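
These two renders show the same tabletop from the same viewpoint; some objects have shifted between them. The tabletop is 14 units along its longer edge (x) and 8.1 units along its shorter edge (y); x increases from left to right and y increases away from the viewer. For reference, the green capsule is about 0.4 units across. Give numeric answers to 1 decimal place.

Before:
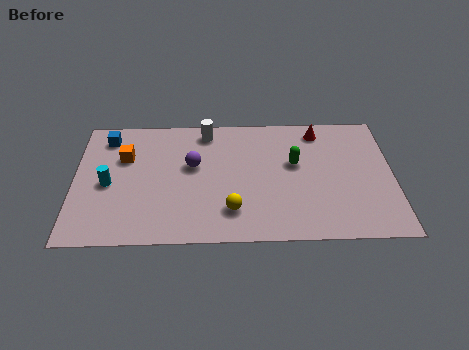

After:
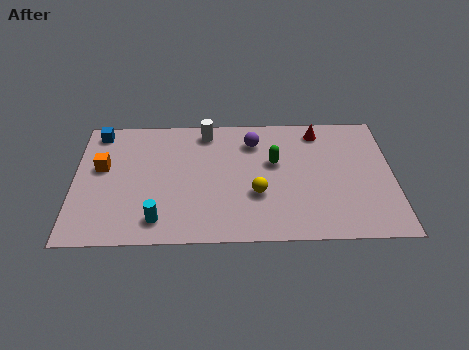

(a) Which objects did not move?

the white cylinder and the red cone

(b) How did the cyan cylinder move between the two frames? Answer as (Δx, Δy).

(2.2, -2.3)

From the two frames, the cyan cylinder sits at roughly (1.5, 3.7) before and (3.7, 1.4) after.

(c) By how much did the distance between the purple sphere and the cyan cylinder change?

+2.6

Before: roughly 3.9 units apart; after: 6.5. That's 2.6 units further apart.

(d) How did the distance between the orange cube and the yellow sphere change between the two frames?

+1.2

The distance was about 5.9 in the first image and 7.1 in the second, so they moved 1.2 units further apart.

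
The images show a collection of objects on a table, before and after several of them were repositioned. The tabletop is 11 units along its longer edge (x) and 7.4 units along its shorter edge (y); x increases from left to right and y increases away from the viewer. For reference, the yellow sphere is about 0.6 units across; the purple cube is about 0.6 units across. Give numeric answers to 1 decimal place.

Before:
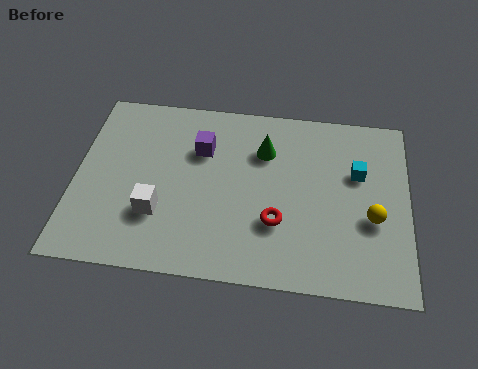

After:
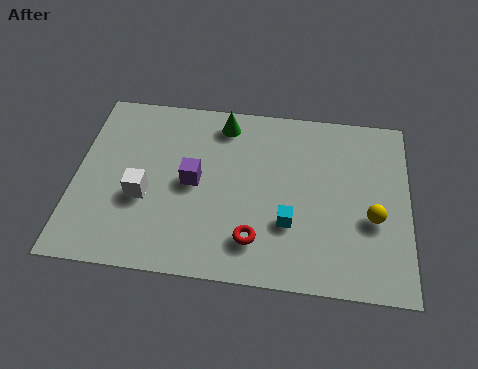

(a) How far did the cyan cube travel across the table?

3.2

From (9.3, 4.7) to (7.1, 2.4), the cyan cube covered √(2.2² + 2.3²) ≈ 3.2 units.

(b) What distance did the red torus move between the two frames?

1.1

The red torus was near (6.7, 2.4) before and (6.0, 1.6) after, so it travelled √(0.7² + 0.8²) ≈ 1.1 units.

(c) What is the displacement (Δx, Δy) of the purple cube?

(-0.2, -1.4)

From the two frames, the purple cube sits at roughly (4.1, 5.1) before and (3.9, 3.7) after.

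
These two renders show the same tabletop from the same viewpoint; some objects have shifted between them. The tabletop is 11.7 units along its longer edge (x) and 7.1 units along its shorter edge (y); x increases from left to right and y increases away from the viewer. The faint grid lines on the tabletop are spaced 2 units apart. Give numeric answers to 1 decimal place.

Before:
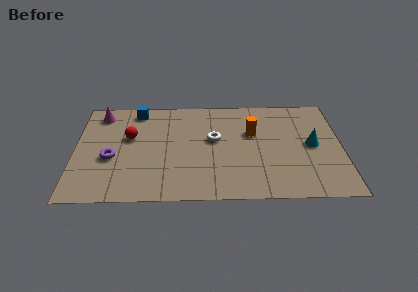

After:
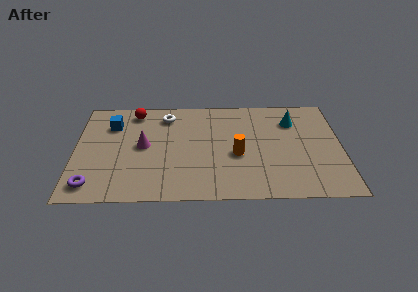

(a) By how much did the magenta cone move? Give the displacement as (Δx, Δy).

(1.9, -2.3)

The magenta cone started near (1.1, 6.0) and ended near (3.0, 3.7).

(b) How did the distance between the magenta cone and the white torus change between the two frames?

-3.0

The distance was about 5.3 in the first image and 2.3 in the second, so they moved 3.0 units closer together.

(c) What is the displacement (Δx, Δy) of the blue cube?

(-1.1, -1.0)

The blue cube started near (2.7, 6.2) and ended near (1.6, 5.2).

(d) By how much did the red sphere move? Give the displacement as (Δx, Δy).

(0.2, 1.8)

From the two frames, the red sphere sits at roughly (2.4, 4.3) before and (2.6, 6.1) after.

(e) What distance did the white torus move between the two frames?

2.7

The white torus moved from about (6.1, 4.1) to (4.0, 5.8), a distance of √(2.1² + 1.7²) ≈ 2.7.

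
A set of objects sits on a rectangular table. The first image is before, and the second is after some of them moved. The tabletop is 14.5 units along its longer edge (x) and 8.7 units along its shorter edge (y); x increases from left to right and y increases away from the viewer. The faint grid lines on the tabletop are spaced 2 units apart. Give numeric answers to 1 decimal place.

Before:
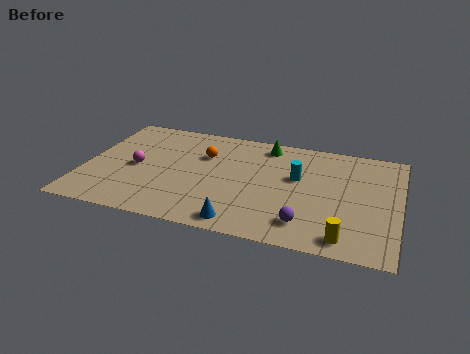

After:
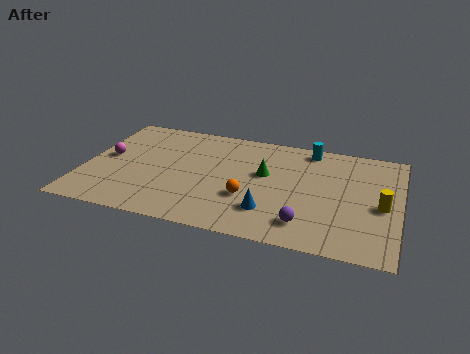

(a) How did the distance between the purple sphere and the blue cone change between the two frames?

-1.2

The distance was about 3.0 in the first image and 1.8 in the second, so they moved 1.2 units closer together.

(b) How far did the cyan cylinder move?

2.5

The cyan cylinder was near (9.8, 5.2) before and (10.2, 7.7) after, so it travelled √(0.4² + 2.5²) ≈ 2.5 units.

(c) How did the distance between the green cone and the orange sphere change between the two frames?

-1.0

The distance was about 3.2 in the first image and 2.2 in the second, so they moved 1.0 units closer together.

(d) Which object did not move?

the purple sphere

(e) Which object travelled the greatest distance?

the orange sphere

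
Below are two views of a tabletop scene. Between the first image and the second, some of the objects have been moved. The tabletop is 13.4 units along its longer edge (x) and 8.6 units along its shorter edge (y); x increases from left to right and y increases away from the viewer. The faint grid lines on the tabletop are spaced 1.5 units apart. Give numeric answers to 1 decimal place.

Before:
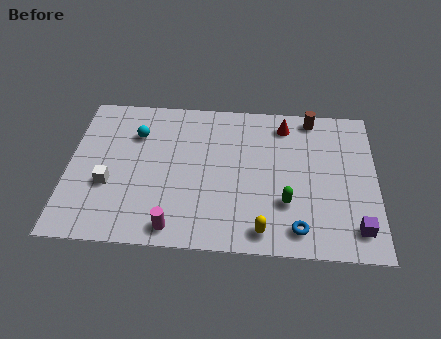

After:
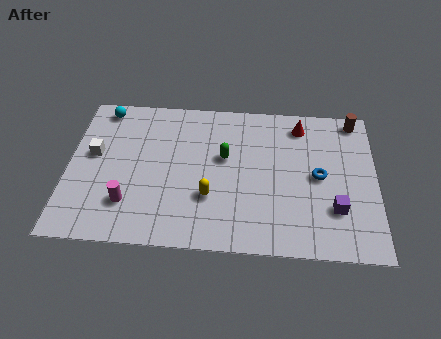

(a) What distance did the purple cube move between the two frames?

1.3

The purple cube moved from about (12.5, 1.5) to (11.6, 2.5), a distance of √(0.9² + 1.0²) ≈ 1.3.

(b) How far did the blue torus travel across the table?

3.1

The blue torus moved from about (10.0, 1.3) to (10.9, 4.3), a distance of √(0.9² + 3.0²) ≈ 3.1.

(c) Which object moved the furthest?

the green capsule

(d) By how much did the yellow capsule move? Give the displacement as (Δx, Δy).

(-2.3, 1.7)

From the two frames, the yellow capsule sits at roughly (8.5, 1.1) before and (6.2, 2.8) after.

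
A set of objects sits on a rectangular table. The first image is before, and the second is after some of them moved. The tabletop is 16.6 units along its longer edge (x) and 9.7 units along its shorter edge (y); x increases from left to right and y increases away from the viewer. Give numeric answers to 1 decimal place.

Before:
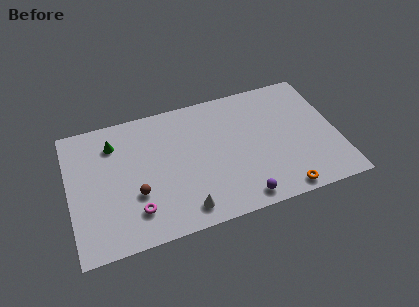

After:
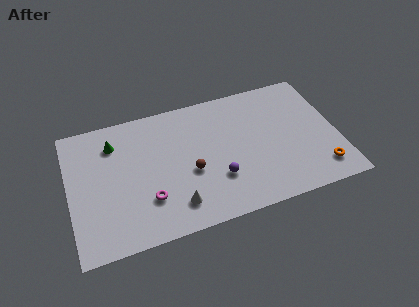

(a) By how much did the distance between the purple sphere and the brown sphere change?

-4.8

Before: roughly 6.7 units apart; after: 1.9. That's 4.8 units closer together.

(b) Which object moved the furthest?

the brown sphere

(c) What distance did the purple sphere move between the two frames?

2.3

From (10.3, 1.1) to (9.0, 3.0), the purple sphere covered √(1.3² + 1.9²) ≈ 2.3 units.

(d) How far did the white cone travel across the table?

0.7

The white cone was near (6.8, 1.4) before and (6.3, 1.9) after, so it travelled √(0.5² + 0.5²) ≈ 0.7 units.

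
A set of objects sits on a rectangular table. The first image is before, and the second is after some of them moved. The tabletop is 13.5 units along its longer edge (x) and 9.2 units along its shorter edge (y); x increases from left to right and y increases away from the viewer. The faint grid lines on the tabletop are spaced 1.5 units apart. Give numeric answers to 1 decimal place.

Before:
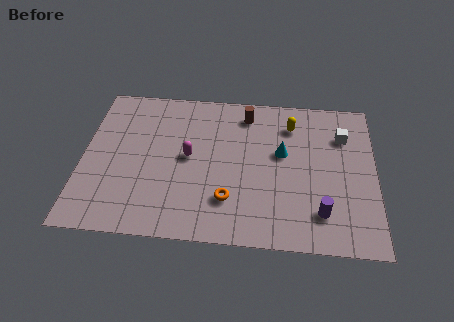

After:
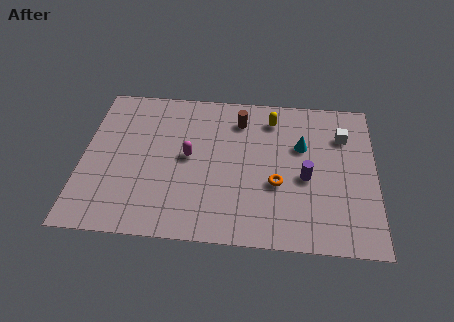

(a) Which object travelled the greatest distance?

the orange torus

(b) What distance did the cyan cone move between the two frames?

1.0

The cyan cone moved from about (9.2, 5.4) to (10.1, 5.9), a distance of √(0.9² + 0.5²) ≈ 1.0.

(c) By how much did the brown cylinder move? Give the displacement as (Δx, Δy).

(-0.3, -0.4)

The brown cylinder started near (7.5, 7.7) and ended near (7.2, 7.3).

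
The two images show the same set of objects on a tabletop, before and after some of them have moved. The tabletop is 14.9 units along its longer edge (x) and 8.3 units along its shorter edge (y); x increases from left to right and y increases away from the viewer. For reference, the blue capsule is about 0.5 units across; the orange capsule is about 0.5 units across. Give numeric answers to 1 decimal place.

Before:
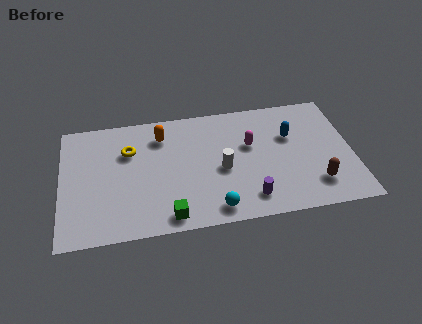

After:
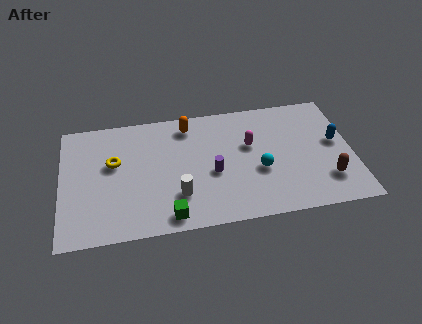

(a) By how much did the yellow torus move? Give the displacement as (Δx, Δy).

(-0.8, -0.7)

The yellow torus started near (3.5, 5.7) and ended near (2.7, 5.0).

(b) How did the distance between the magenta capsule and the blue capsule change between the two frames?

+2.3

Before: roughly 2.1 units apart; after: 4.4. That's 2.3 units further apart.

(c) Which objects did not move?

the green cube and the magenta capsule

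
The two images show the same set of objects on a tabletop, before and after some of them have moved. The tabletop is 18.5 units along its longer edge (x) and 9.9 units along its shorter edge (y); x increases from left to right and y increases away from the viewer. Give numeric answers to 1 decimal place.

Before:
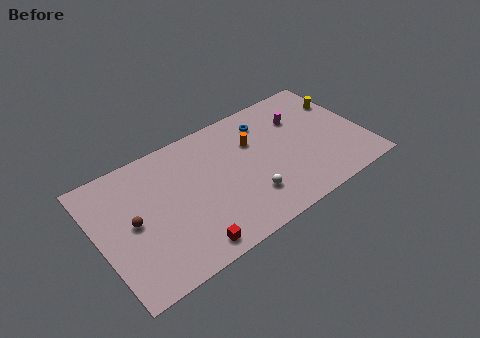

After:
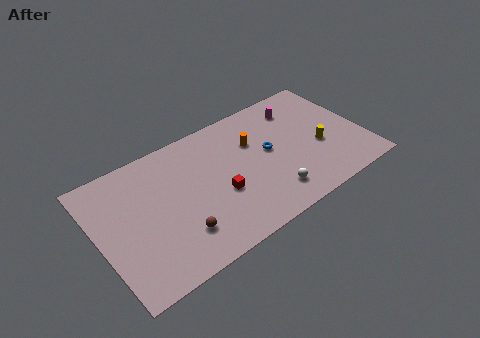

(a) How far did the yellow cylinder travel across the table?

3.7

From (17.6, 7.0) to (15.4, 4.0), the yellow cylinder covered √(2.2² + 3.0²) ≈ 3.7 units.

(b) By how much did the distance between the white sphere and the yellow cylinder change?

-4.4

They were about 8.8 units apart before and 4.4 after — 4.4 units closer together.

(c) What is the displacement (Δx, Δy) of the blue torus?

(-0.2, -2.5)

The blue torus was at about (12.2, 7.9) and moved to about (12.0, 5.4).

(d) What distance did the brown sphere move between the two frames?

3.8

The brown sphere moved from about (2.3, 5.0) to (5.1, 2.5), a distance of √(2.8² + 2.5²) ≈ 3.8.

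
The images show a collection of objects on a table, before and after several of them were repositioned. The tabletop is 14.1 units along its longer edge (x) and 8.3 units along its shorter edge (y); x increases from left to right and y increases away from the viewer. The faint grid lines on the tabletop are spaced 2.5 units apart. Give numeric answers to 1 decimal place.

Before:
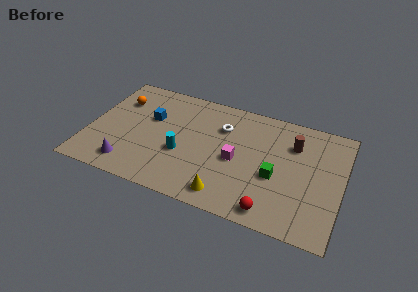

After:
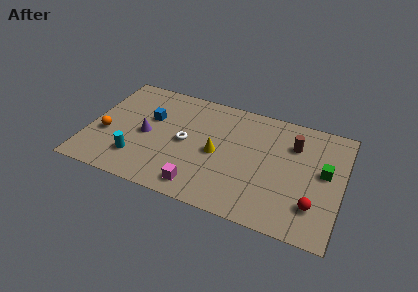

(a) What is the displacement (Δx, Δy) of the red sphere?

(2.2, 1.1)

The red sphere was at about (10.5, 1.0) and moved to about (12.7, 2.1).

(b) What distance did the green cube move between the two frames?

2.9

The green cube was near (10.5, 3.4) before and (13.1, 4.6) after, so it travelled √(2.6² + 1.2²) ≈ 2.9 units.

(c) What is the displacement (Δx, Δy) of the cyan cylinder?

(-2.4, -1.2)

The cyan cylinder started near (5.3, 3.2) and ended near (2.9, 2.0).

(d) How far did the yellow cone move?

2.8

The yellow cone was near (8.0, 1.2) before and (7.2, 3.9) after, so it travelled √(0.8² + 2.7²) ≈ 2.8 units.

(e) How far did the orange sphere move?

2.8

The orange sphere was near (1.4, 6.0) before and (1.0, 3.2) after, so it travelled √(0.4² + 2.8²) ≈ 2.8 units.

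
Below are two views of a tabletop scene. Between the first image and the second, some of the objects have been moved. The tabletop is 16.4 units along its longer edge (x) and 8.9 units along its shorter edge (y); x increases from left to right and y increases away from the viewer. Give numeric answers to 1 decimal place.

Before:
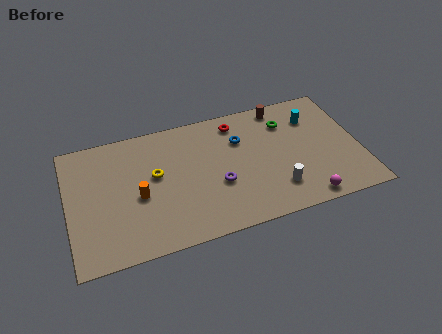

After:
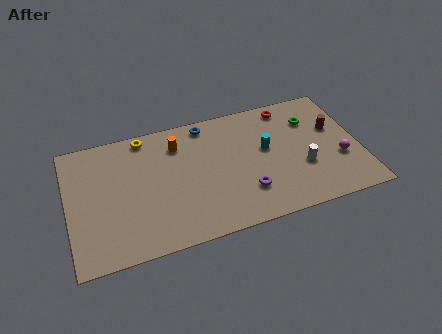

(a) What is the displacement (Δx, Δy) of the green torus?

(1.4, -0.2)

From the two frames, the green torus sits at roughly (12.5, 6.7) before and (13.9, 6.5) after.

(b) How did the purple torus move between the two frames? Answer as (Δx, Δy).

(1.5, -1.0)

The purple torus was at about (8.3, 3.4) and moved to about (9.8, 2.4).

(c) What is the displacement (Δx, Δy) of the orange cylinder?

(2.4, 3.0)

From the two frames, the orange cylinder sits at roughly (3.9, 3.9) before and (6.3, 6.9) after.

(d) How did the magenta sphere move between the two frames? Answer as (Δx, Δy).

(2.2, 2.3)

The magenta sphere was at about (13.0, 0.9) and moved to about (15.2, 3.2).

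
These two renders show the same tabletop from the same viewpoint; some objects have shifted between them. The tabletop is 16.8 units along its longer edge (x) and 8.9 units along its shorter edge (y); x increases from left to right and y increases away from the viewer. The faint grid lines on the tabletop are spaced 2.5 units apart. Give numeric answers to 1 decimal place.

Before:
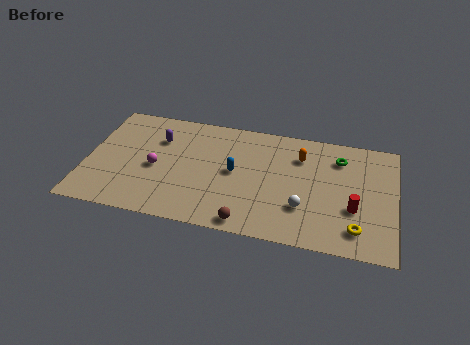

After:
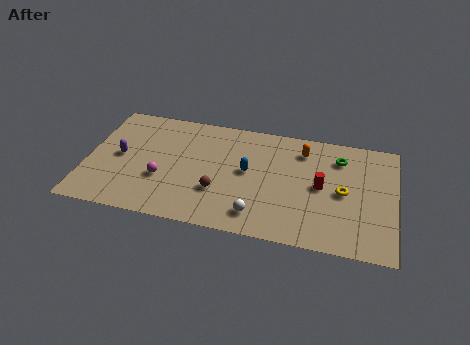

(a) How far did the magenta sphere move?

0.9

The magenta sphere moved from about (3.8, 4.0) to (4.2, 3.2), a distance of √(0.4² + 0.8²) ≈ 0.9.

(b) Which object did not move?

the green torus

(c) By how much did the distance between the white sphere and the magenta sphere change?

-2.7

The distance was about 8.2 in the first image and 5.5 in the second, so they moved 2.7 units closer together.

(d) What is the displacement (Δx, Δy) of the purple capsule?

(-2.0, -1.8)

The purple capsule was at about (3.8, 6.3) and moved to about (1.8, 4.5).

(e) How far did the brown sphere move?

2.6

The brown sphere was near (9.0, 0.9) before and (7.3, 2.9) after, so it travelled √(1.7² + 2.0²) ≈ 2.6 units.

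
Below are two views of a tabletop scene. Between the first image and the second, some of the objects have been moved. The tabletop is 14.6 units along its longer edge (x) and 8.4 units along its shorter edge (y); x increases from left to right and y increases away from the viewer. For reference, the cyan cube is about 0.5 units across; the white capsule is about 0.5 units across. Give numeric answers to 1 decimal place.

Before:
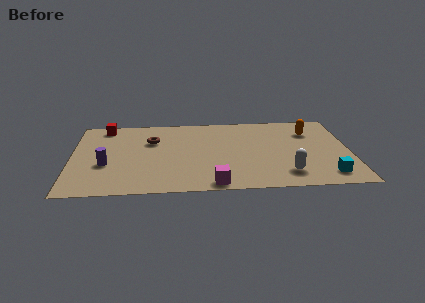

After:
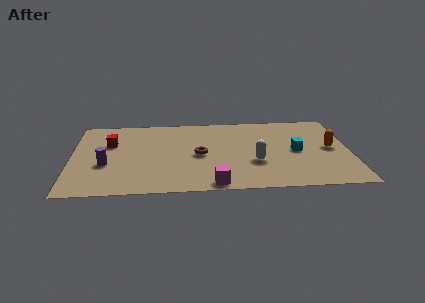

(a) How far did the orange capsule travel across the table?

2.1

The orange capsule moved from about (12.6, 6.2) to (13.6, 4.3), a distance of √(1.0² + 1.9²) ≈ 2.1.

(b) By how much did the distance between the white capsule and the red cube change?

-3.1

Before: roughly 11.1 units apart; after: 8.0. That's 3.1 units closer together.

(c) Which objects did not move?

the purple cylinder and the magenta cube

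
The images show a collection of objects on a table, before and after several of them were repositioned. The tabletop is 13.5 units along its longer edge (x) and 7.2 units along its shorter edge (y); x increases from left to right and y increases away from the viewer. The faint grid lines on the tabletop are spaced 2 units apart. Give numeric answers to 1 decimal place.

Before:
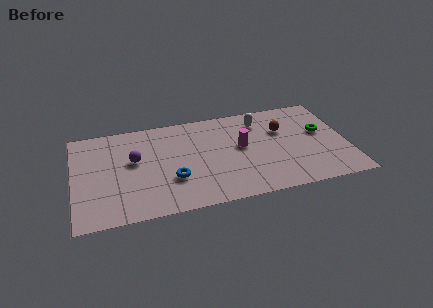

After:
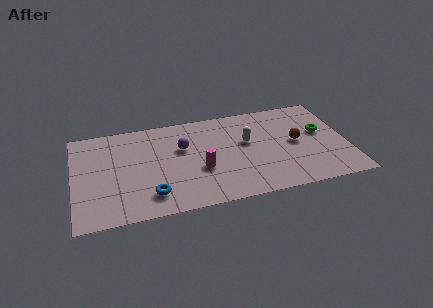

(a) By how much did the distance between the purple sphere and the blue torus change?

+1.0

The distance was about 2.5 in the first image and 3.5 in the second, so they moved 1.0 units further apart.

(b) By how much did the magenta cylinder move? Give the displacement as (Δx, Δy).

(-2.1, -1.2)

From the two frames, the magenta cylinder sits at roughly (8.3, 4.0) before and (6.2, 2.8) after.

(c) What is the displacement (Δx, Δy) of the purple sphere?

(2.4, 0.4)

From the two frames, the purple sphere sits at roughly (3.0, 4.2) before and (5.4, 4.6) after.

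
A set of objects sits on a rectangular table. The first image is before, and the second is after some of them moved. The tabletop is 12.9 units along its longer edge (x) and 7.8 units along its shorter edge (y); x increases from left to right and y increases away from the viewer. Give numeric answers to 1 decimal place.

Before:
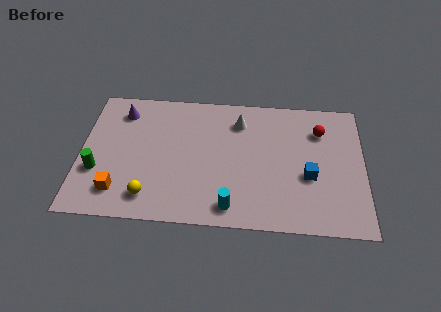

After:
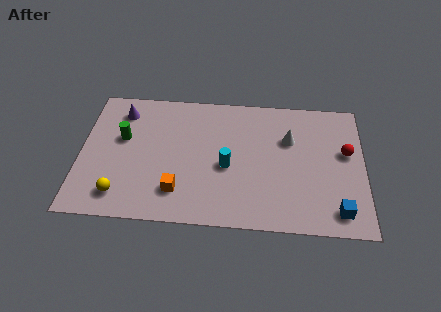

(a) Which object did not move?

the purple cone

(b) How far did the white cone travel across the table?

2.5

The white cone moved from about (7.2, 6.1) to (9.5, 5.2), a distance of √(2.3² + 0.9²) ≈ 2.5.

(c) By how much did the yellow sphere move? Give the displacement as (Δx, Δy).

(-1.3, 0.0)

The yellow sphere started near (3.2, 1.4) and ended near (1.9, 1.4).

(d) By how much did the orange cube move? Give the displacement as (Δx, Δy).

(2.7, 0.2)

The orange cube started near (1.8, 1.6) and ended near (4.5, 1.8).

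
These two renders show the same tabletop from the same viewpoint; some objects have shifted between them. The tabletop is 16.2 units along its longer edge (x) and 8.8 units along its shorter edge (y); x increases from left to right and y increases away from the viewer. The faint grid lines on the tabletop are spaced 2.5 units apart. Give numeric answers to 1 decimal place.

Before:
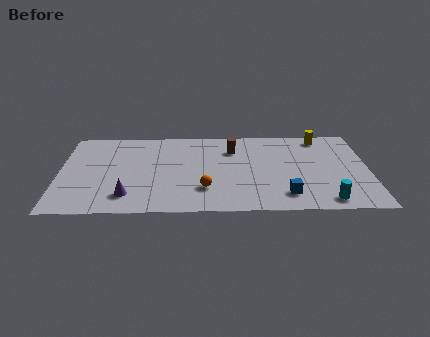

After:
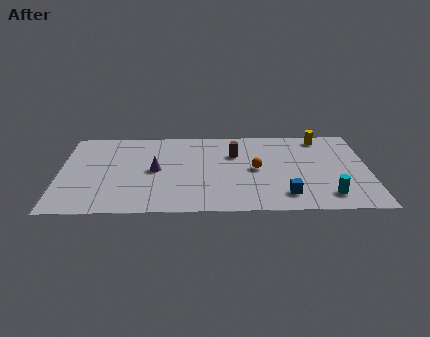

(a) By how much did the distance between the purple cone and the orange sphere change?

+1.3

The distance was about 4.0 in the first image and 5.3 in the second, so they moved 1.3 units further apart.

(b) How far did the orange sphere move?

3.4

The orange sphere was near (7.6, 2.4) before and (10.3, 4.4) after, so it travelled √(2.7² + 2.0²) ≈ 3.4 units.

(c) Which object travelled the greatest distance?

the orange sphere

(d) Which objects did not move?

the yellow cylinder and the blue cube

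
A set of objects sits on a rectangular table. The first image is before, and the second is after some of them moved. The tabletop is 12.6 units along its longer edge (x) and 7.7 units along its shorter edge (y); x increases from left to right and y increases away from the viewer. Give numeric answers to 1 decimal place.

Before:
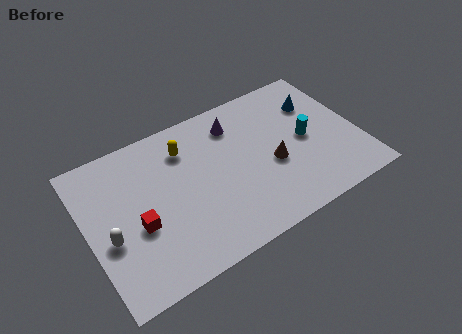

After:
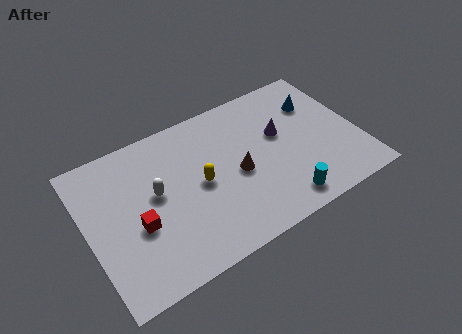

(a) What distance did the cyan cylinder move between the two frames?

3.1

The cyan cylinder was near (10.2, 3.8) before and (8.6, 1.1) after, so it travelled √(1.6² + 2.7²) ≈ 3.1 units.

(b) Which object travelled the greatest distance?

the cyan cylinder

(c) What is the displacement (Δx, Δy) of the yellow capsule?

(0.4, -2.1)

The yellow capsule was at about (4.8, 5.9) and moved to about (5.2, 3.8).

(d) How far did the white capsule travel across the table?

2.6

From (0.9, 3.1) to (3.2, 4.3), the white capsule covered √(2.3² + 1.2²) ≈ 2.6 units.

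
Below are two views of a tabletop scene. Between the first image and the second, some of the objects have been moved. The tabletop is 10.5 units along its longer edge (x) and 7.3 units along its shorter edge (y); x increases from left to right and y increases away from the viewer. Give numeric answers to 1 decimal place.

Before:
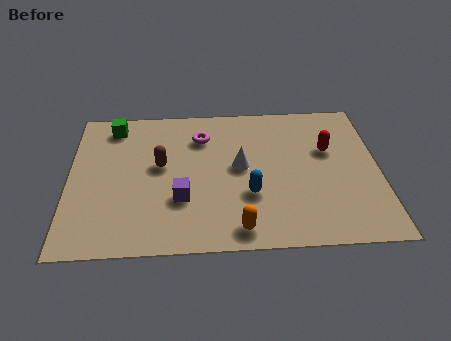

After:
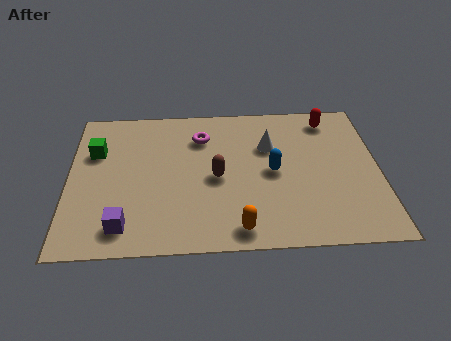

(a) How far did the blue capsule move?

1.4

From (6.1, 2.5) to (6.9, 3.6), the blue capsule covered √(0.8² + 1.1²) ≈ 1.4 units.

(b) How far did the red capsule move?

1.6

The red capsule moved from about (8.8, 4.6) to (8.9, 6.2), a distance of √(0.1² + 1.6²) ≈ 1.6.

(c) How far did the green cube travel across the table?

1.4

The green cube was near (1.5, 6.2) before and (0.9, 4.9) after, so it travelled √(0.6² + 1.3²) ≈ 1.4 units.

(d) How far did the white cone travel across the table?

1.4

From (5.8, 3.9) to (6.8, 4.9), the white cone covered √(1.0² + 1.0²) ≈ 1.4 units.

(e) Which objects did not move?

the orange capsule and the magenta torus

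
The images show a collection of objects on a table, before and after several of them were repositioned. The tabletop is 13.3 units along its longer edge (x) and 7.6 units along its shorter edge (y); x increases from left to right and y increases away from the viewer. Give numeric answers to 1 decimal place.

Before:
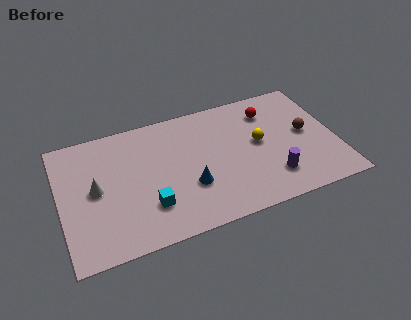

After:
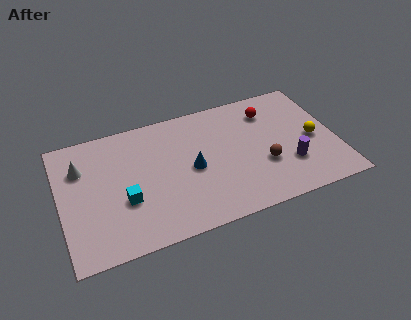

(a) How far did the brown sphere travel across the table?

2.6

The brown sphere moved from about (11.9, 4.0) to (9.7, 2.7), a distance of √(2.2² + 1.3²) ≈ 2.6.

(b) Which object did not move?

the red sphere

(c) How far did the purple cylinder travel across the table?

1.0

The purple cylinder moved from about (10.0, 1.8) to (10.9, 2.3), a distance of √(0.9² + 0.5²) ≈ 1.0.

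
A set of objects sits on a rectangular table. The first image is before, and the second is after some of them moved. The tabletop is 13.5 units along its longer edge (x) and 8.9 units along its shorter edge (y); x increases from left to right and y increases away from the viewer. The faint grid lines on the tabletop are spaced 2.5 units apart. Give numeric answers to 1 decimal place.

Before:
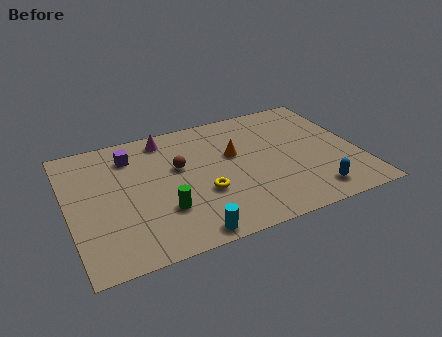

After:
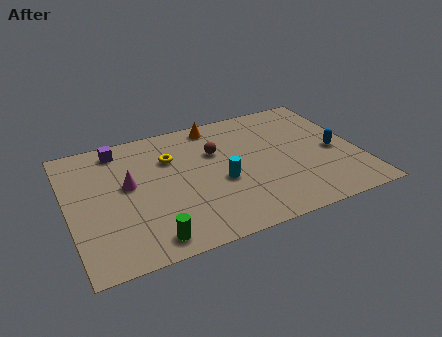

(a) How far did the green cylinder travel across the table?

1.8

The green cylinder moved from about (4.2, 2.7) to (3.4, 1.1), a distance of √(0.8² + 1.6²) ≈ 1.8.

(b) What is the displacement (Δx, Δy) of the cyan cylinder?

(1.9, 2.9)

The cyan cylinder started near (5.1, 0.8) and ended near (7.0, 3.7).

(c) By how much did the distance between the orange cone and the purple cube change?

-0.4

The distance was about 5.0 in the first image and 4.6 in the second, so they moved 0.4 units closer together.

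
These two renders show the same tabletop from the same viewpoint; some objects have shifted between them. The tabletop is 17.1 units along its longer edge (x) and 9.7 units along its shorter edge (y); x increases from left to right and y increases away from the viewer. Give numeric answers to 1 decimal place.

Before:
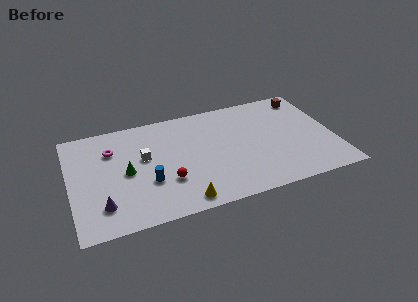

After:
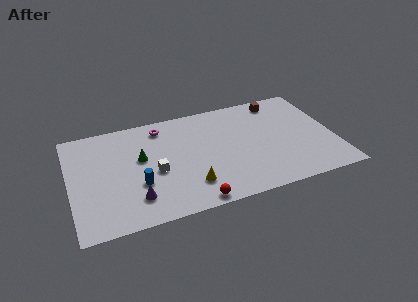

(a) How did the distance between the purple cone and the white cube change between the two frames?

-2.1

They were about 4.5 units apart before and 2.4 after — 2.1 units closer together.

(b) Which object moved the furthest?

the magenta torus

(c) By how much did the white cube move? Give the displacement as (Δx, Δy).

(0.6, -1.5)

From the two frames, the white cube sits at roughly (4.8, 5.7) before and (5.4, 4.2) after.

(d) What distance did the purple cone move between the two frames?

2.1

From (1.9, 2.2) to (4.0, 2.2), the purple cone covered √(2.1² + 0.0²) ≈ 2.1 units.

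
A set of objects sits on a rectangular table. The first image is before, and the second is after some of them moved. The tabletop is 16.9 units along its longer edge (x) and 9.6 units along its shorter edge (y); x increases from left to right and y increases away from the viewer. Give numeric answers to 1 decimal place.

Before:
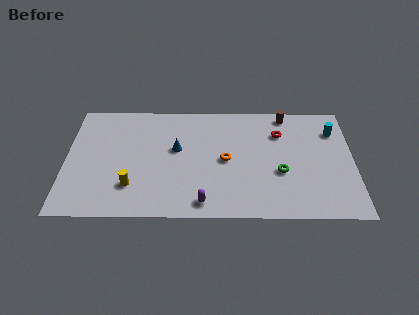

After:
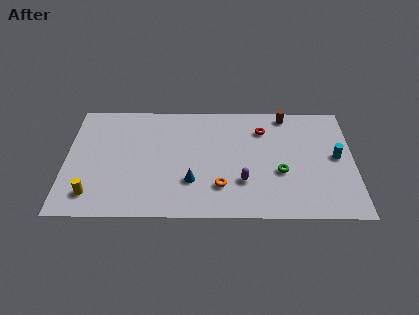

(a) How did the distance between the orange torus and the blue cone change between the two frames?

-1.3

They were about 3.0 units apart before and 1.7 after — 1.3 units closer together.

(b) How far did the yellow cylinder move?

2.4

From (3.9, 2.5) to (1.6, 1.8), the yellow cylinder covered √(2.3² + 0.7²) ≈ 2.4 units.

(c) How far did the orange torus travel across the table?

2.2

The orange torus moved from about (9.4, 4.7) to (9.1, 2.5), a distance of √(0.3² + 2.2²) ≈ 2.2.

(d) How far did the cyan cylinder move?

2.2

From (15.8, 7.2) to (15.9, 5.0), the cyan cylinder covered √(0.1² + 2.2²) ≈ 2.2 units.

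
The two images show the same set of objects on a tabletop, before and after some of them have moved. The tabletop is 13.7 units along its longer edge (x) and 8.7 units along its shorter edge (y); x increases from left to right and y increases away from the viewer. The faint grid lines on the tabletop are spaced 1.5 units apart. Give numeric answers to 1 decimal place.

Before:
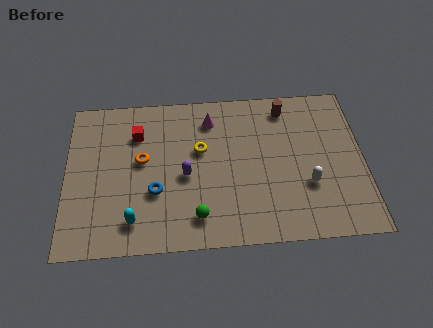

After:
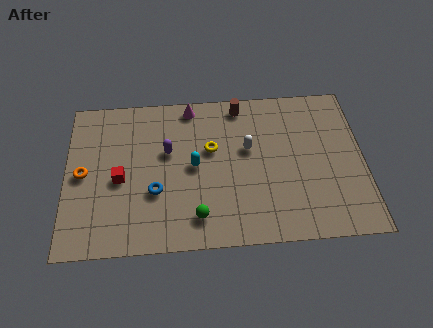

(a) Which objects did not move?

the green sphere and the blue torus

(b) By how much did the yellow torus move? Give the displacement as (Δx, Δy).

(0.5, 0.0)

From the two frames, the yellow torus sits at roughly (6.2, 5.3) before and (6.7, 5.3) after.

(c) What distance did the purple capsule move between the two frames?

1.6

The purple capsule was near (5.5, 3.9) before and (4.7, 5.3) after, so it travelled √(0.8² + 1.4²) ≈ 1.6 units.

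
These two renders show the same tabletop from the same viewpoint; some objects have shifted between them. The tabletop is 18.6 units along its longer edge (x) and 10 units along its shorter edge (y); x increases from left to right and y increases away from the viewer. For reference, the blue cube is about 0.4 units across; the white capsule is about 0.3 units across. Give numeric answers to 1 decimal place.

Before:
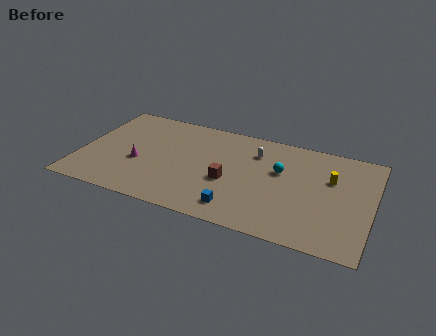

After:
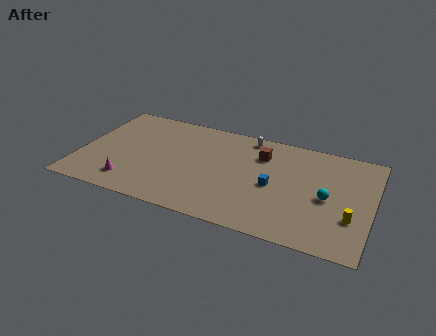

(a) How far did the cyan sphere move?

3.5

The cyan sphere moved from about (12.7, 6.2) to (15.8, 4.6), a distance of √(3.1² + 1.6²) ≈ 3.5.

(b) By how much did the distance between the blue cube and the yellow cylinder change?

-2.1

The distance was about 7.3 in the first image and 5.2 in the second, so they moved 2.1 units closer together.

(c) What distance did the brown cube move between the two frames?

3.8

The brown cube moved from about (9.6, 4.1) to (11.4, 7.4), a distance of √(1.8² + 3.3²) ≈ 3.8.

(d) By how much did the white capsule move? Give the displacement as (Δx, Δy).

(-0.6, 1.4)

From the two frames, the white capsule sits at roughly (11.0, 7.5) before and (10.4, 8.9) after.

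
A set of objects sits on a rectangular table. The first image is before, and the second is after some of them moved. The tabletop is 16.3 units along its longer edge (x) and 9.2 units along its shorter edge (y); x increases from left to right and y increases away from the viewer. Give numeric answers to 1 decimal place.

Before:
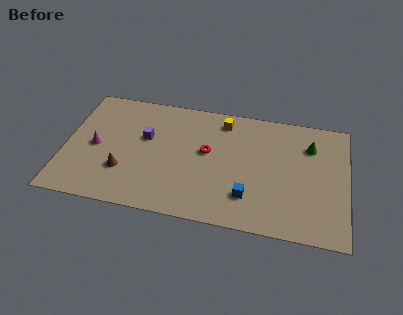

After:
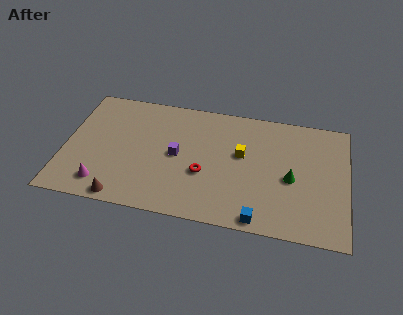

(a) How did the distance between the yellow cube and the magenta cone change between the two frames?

+0.7

The distance was about 8.0 in the first image and 8.7 in the second, so they moved 0.7 units further apart.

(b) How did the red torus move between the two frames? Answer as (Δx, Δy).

(-0.1, -1.7)

The red torus was at about (8.2, 5.2) and moved to about (8.1, 3.5).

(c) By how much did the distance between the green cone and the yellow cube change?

-2.0

The distance was about 5.2 in the first image and 3.2 in the second, so they moved 2.0 units closer together.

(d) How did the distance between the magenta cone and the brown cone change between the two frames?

-0.9

The distance was about 2.3 in the first image and 1.4 in the second, so they moved 0.9 units closer together.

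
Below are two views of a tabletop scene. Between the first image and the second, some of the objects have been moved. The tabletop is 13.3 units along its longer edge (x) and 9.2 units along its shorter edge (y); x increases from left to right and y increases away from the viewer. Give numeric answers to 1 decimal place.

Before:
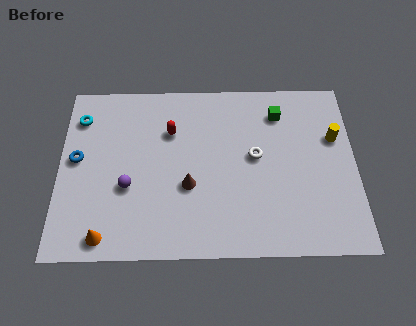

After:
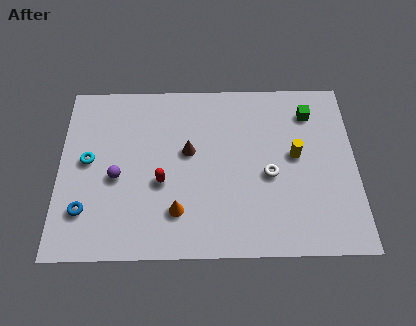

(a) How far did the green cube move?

1.4

From (9.9, 7.3) to (11.3, 7.3), the green cube covered √(1.4² + 0.0²) ≈ 1.4 units.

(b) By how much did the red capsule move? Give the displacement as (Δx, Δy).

(-0.4, -2.7)

The red capsule was at about (5.0, 6.4) and moved to about (4.6, 3.7).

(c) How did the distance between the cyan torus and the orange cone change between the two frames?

-1.5

They were about 6.3 units apart before and 4.8 after — 1.5 units closer together.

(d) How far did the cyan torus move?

2.3

From (0.9, 7.2) to (1.3, 4.9), the cyan torus covered √(0.4² + 2.3²) ≈ 2.3 units.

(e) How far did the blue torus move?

2.7

From (0.8, 5.0) to (1.2, 2.3), the blue torus covered √(0.4² + 2.7²) ≈ 2.7 units.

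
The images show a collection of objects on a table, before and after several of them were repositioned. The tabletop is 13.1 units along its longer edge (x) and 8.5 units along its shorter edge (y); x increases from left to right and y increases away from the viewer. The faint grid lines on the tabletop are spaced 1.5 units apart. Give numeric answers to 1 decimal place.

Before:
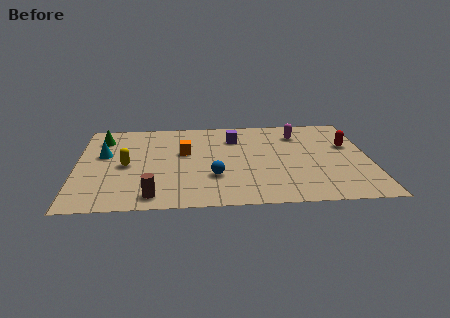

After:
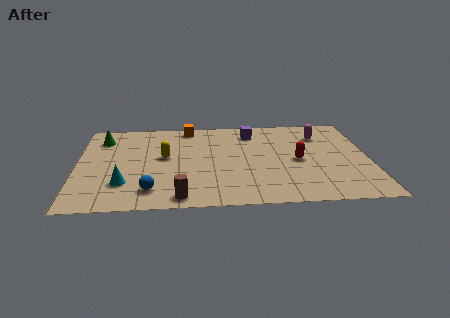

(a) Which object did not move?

the green cone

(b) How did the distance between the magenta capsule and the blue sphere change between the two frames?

+3.6

Before: roughly 5.5 units apart; after: 9.1. That's 3.6 units further apart.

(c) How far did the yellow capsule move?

1.8

From (2.2, 4.0) to (3.9, 4.7), the yellow capsule covered √(1.7² + 0.7²) ≈ 1.8 units.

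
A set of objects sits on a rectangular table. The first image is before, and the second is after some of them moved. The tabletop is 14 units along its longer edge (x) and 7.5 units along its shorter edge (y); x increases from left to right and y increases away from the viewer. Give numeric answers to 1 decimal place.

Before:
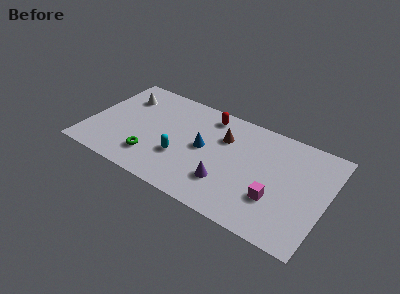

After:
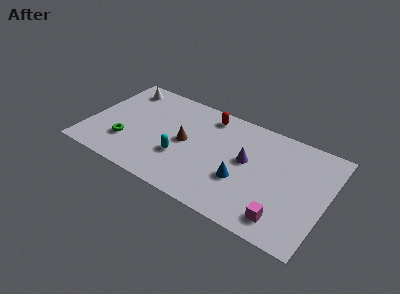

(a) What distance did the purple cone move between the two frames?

2.3

The purple cone was near (8.4, 2.1) before and (9.3, 4.2) after, so it travelled √(0.9² + 2.1²) ≈ 2.3 units.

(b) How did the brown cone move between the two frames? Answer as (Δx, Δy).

(-2.1, -1.4)

From the two frames, the brown cone sits at roughly (7.8, 5.2) before and (5.7, 3.8) after.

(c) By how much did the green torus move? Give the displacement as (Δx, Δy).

(-1.6, 0.4)

The green torus started near (4.0, 1.8) and ended near (2.4, 2.2).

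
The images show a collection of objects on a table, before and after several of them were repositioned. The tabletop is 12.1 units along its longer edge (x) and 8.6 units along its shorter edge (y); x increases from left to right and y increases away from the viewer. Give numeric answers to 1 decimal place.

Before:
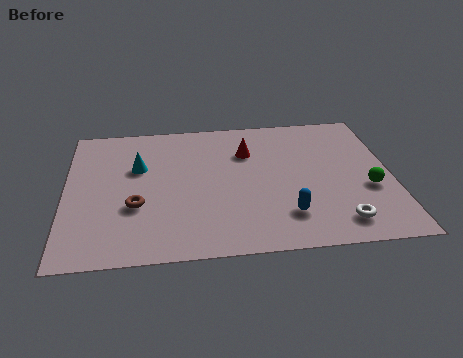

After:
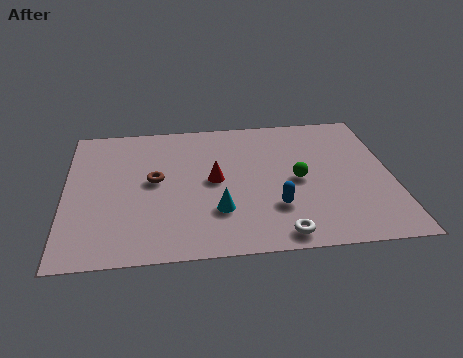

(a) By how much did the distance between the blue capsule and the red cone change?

-1.4

Before: roughly 4.3 units apart; after: 2.9. That's 1.4 units closer together.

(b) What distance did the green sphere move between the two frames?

2.7

The green sphere was near (11.2, 3.3) before and (8.6, 4.1) after, so it travelled √(2.6² + 0.8²) ≈ 2.7 units.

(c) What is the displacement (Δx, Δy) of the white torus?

(-2.2, -0.5)

The white torus was at about (10.0, 1.4) and moved to about (7.8, 0.9).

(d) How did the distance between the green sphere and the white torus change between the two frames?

+1.1

The distance was about 2.2 in the first image and 3.3 in the second, so they moved 1.1 units further apart.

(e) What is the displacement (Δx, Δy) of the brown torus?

(0.7, 1.5)

From the two frames, the brown torus sits at roughly (2.6, 3.1) before and (3.3, 4.6) after.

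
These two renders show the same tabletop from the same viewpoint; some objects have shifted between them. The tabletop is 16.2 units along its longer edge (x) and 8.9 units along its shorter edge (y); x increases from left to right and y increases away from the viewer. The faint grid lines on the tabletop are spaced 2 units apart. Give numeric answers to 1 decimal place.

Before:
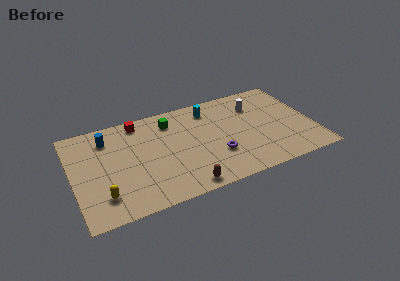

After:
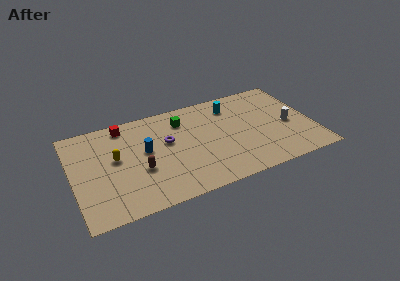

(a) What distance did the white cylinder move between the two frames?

3.3

The white cylinder was near (12.6, 6.6) before and (14.6, 4.0) after, so it travelled √(2.0² + 2.6²) ≈ 3.3 units.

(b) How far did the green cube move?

0.8

From (6.8, 7.1) to (7.6, 6.9), the green cube covered √(0.8² + 0.2²) ≈ 0.8 units.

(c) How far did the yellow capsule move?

3.2

From (1.8, 2.0) to (2.9, 5.0), the yellow capsule covered √(1.1² + 3.0²) ≈ 3.2 units.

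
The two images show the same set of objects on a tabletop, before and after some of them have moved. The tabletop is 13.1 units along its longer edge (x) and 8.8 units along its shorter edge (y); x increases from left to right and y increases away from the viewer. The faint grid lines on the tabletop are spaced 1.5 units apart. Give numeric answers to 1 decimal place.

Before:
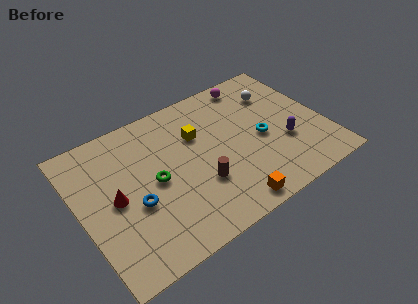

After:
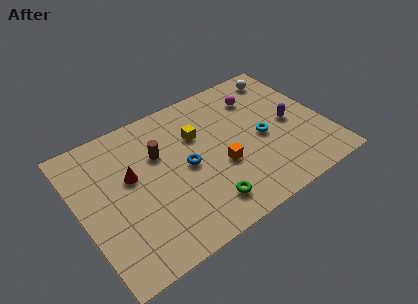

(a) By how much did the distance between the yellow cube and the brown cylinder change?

-0.9

They were about 3.0 units apart before and 2.1 after — 0.9 units closer together.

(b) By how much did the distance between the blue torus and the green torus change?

+1.3

Before: roughly 1.4 units apart; after: 2.7. That's 1.3 units further apart.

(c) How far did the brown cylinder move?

3.4

The brown cylinder was near (6.1, 2.9) before and (4.4, 5.8) after, so it travelled √(1.7² + 2.9²) ≈ 3.4 units.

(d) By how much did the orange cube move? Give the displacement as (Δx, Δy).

(0.0, 2.5)

From the two frames, the orange cube sits at roughly (7.3, 0.9) before and (7.3, 3.4) after.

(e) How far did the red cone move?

1.3

The red cone was near (1.8, 4.3) before and (2.8, 5.2) after, so it travelled √(1.0² + 0.9²) ≈ 1.3 units.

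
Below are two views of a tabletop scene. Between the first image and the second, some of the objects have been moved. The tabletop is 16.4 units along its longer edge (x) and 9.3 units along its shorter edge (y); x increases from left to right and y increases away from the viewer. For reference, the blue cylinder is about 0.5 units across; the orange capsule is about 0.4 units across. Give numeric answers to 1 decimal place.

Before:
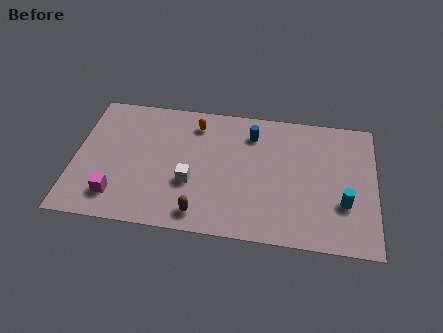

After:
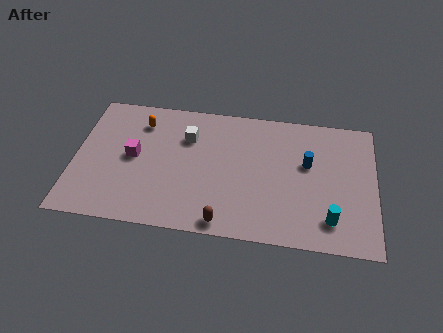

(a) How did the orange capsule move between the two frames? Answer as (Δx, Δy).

(-3.0, -0.3)

The orange capsule started near (6.5, 7.6) and ended near (3.5, 7.3).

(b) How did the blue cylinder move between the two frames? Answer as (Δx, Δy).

(3.1, -1.7)

From the two frames, the blue cylinder sits at roughly (9.6, 7.3) before and (12.7, 5.6) after.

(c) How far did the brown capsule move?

1.4

The brown capsule was near (7.0, 1.3) before and (8.3, 0.9) after, so it travelled √(1.3² + 0.4²) ≈ 1.4 units.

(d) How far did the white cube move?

3.2

The white cube moved from about (6.4, 3.4) to (6.1, 6.6), a distance of √(0.3² + 3.2²) ≈ 3.2.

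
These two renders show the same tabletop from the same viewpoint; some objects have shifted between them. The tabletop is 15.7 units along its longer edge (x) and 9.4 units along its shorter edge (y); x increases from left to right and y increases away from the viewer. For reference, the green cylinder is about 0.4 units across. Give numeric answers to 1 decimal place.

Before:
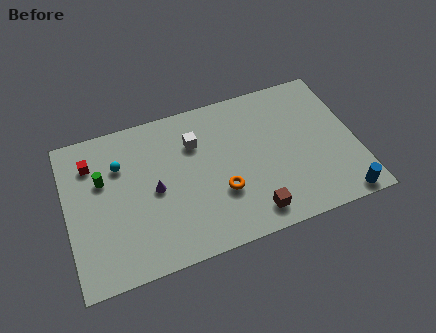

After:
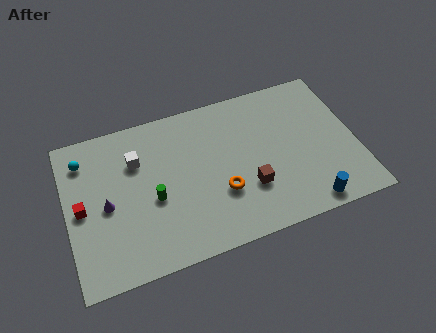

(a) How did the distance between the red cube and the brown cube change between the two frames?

-1.0

The distance was about 10.0 in the first image and 9.0 in the second, so they moved 1.0 units closer together.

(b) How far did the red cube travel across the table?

2.7

The red cube moved from about (1.5, 7.2) to (0.8, 4.6), a distance of √(0.7² + 2.6²) ≈ 2.7.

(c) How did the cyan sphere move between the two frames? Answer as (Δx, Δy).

(-1.9, 0.9)

The cyan sphere started near (3.0, 6.6) and ended near (1.1, 7.5).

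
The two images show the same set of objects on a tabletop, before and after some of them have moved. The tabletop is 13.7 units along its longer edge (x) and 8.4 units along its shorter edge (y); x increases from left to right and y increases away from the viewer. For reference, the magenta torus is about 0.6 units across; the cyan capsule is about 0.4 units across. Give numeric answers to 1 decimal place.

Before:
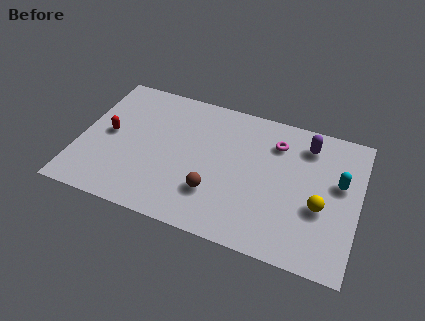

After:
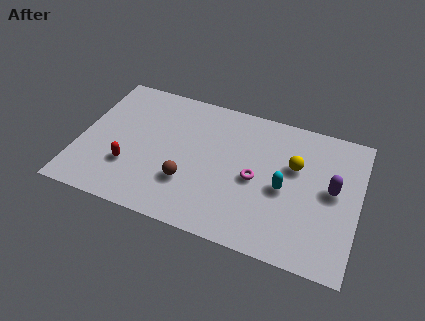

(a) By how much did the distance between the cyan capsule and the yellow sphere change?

-0.3

Before: roughly 1.9 units apart; after: 1.6. That's 0.3 units closer together.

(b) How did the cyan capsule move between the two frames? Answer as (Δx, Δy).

(-2.6, -1.2)

From the two frames, the cyan capsule sits at roughly (12.7, 5.0) before and (10.1, 3.8) after.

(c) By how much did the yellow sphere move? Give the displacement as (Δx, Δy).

(-1.4, 2.0)

The yellow sphere started near (11.9, 3.3) and ended near (10.5, 5.3).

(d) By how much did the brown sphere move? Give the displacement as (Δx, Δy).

(-1.3, 0.2)

The brown sphere was at about (6.8, 2.4) and moved to about (5.5, 2.6).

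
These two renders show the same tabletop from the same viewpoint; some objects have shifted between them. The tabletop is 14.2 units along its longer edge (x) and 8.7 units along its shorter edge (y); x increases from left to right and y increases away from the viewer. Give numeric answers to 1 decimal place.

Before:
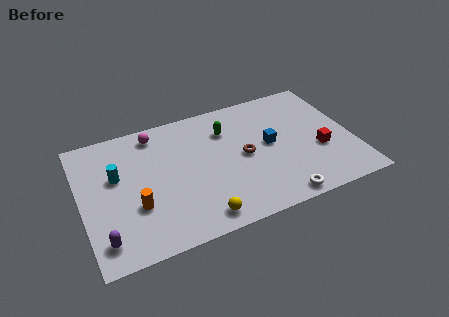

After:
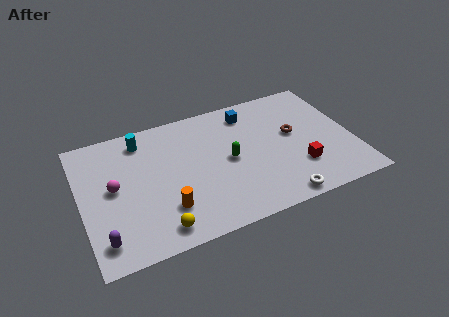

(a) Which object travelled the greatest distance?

the magenta sphere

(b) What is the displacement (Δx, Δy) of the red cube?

(-1.2, -0.8)

From the two frames, the red cube sits at roughly (12.4, 3.3) before and (11.2, 2.5) after.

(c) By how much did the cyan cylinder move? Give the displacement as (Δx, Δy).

(1.5, 2.0)

The cyan cylinder started near (1.9, 5.3) and ended near (3.4, 7.3).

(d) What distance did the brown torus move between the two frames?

2.8

The brown torus was near (8.5, 4.3) before and (11.2, 4.9) after, so it travelled √(2.7² + 0.6²) ≈ 2.8 units.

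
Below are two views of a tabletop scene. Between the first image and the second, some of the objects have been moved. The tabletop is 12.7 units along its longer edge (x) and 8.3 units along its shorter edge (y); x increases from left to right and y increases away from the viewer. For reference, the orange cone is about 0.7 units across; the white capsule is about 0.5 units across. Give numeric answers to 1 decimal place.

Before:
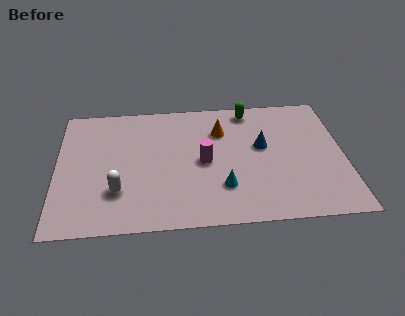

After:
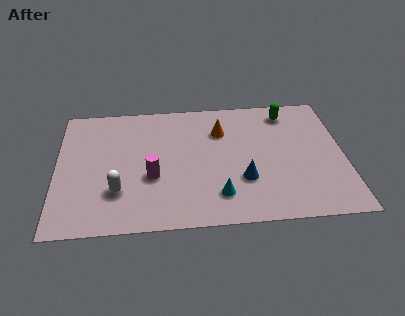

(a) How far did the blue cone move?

2.3

The blue cone was near (9.1, 4.8) before and (8.2, 2.7) after, so it travelled √(0.9² + 2.1²) ≈ 2.3 units.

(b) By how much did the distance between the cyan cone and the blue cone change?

-1.7

Before: roughly 3.1 units apart; after: 1.4. That's 1.7 units closer together.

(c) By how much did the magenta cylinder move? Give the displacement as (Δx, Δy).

(-2.3, -0.8)

The magenta cylinder started near (6.5, 4.0) and ended near (4.2, 3.2).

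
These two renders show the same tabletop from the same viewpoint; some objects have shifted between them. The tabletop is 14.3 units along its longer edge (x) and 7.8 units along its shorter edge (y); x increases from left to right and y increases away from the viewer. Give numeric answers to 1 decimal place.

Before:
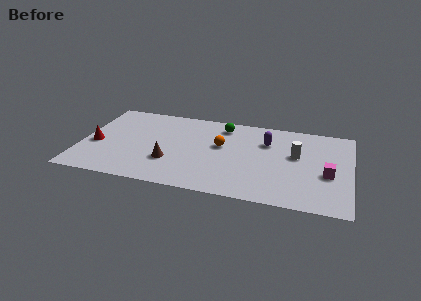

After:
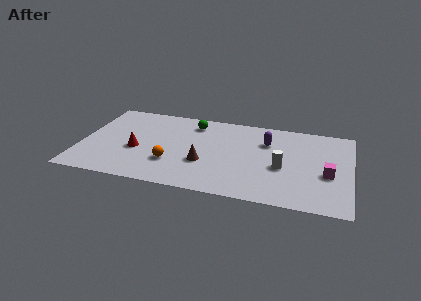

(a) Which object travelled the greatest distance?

the orange sphere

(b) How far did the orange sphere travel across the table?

3.3

From (7.4, 4.6) to (4.9, 2.4), the orange sphere covered √(2.5² + 2.2²) ≈ 3.3 units.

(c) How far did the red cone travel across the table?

2.2

From (0.8, 3.3) to (3.0, 3.2), the red cone covered √(2.2² + 0.1²) ≈ 2.2 units.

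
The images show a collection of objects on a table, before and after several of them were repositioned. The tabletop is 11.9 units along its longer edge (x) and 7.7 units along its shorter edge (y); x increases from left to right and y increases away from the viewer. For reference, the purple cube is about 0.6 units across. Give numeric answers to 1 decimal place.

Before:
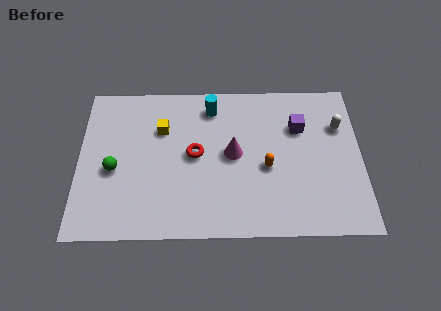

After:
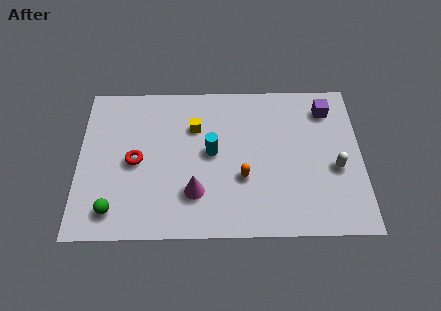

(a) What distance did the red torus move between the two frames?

2.5

The red torus moved from about (4.9, 4.0) to (2.4, 3.7), a distance of √(2.5² + 0.3²) ≈ 2.5.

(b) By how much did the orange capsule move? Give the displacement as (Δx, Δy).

(-1.0, -0.5)

The orange capsule started near (7.9, 3.3) and ended near (6.9, 2.8).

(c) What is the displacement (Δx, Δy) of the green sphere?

(0.0, -2.0)

The green sphere was at about (1.5, 3.3) and moved to about (1.5, 1.3).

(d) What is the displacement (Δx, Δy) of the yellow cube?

(1.4, 0.1)

The yellow cube started near (3.5, 5.3) and ended near (4.9, 5.4).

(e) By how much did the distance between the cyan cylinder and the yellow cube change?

-0.9

Before: roughly 2.4 units apart; after: 1.5. That's 0.9 units closer together.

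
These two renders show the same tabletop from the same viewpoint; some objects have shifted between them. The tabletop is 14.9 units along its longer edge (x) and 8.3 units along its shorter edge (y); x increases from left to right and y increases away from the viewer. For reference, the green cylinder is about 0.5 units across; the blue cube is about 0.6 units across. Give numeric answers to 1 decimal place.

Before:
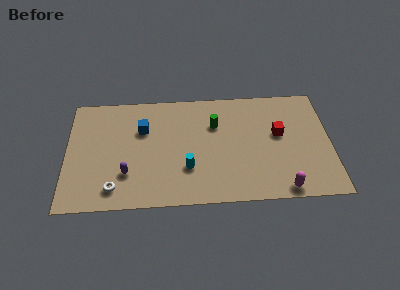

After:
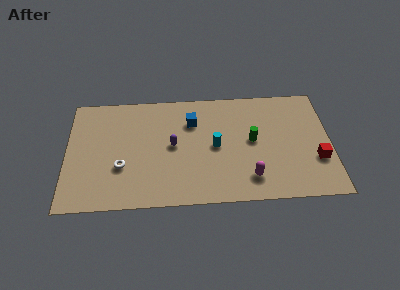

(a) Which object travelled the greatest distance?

the purple capsule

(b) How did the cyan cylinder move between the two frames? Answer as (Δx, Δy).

(1.6, 1.5)

The cyan cylinder was at about (6.8, 2.6) and moved to about (8.4, 4.1).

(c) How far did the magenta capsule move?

2.0

The magenta capsule was near (12.1, 0.8) before and (10.3, 1.7) after, so it travelled √(1.8² + 0.9²) ≈ 2.0 units.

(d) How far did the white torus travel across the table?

1.6

The white torus was near (2.7, 1.4) before and (3.1, 2.9) after, so it travelled √(0.4² + 1.5²) ≈ 1.6 units.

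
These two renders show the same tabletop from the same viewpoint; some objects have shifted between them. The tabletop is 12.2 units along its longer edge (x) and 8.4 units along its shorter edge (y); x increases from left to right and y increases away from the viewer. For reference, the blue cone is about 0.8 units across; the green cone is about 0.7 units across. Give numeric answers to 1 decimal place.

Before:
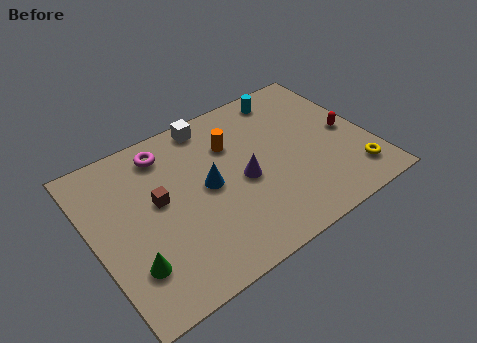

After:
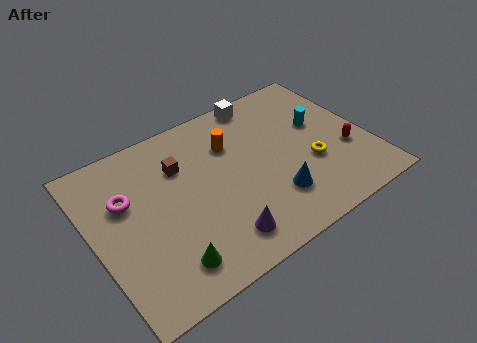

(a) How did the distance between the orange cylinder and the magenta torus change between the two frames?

+1.8

Before: roughly 3.0 units apart; after: 4.8. That's 1.8 units further apart.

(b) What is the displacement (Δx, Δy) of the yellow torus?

(-1.6, 1.5)

The yellow torus started near (11.1, 1.6) and ended near (9.5, 3.1).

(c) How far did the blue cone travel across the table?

3.3

The blue cone moved from about (5.0, 4.3) to (7.6, 2.2), a distance of √(2.6² + 2.1²) ≈ 3.3.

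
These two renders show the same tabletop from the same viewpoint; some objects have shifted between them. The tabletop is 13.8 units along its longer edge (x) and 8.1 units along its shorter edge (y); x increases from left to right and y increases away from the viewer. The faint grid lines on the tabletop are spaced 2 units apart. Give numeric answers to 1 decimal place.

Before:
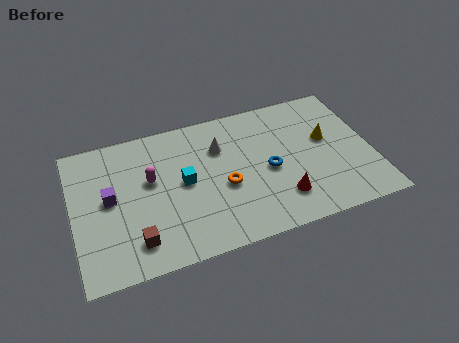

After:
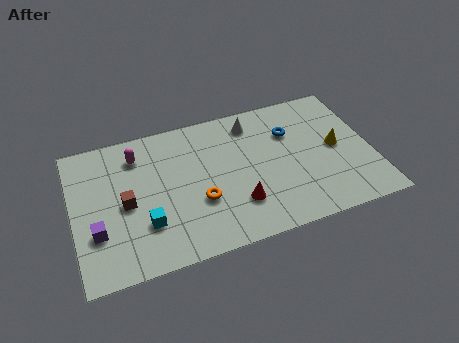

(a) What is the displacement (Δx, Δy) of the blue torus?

(1.2, 1.9)

From the two frames, the blue torus sits at roughly (9.0, 3.7) before and (10.2, 5.6) after.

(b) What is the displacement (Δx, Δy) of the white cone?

(1.6, 1.0)

The white cone started near (6.9, 5.7) and ended near (8.5, 6.7).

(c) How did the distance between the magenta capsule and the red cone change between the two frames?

-0.5

Before: roughly 6.5 units apart; after: 6.0. That's 0.5 units closer together.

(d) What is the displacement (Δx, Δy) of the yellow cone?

(0.4, -0.6)

The yellow cone was at about (11.8, 4.7) and moved to about (12.2, 4.1).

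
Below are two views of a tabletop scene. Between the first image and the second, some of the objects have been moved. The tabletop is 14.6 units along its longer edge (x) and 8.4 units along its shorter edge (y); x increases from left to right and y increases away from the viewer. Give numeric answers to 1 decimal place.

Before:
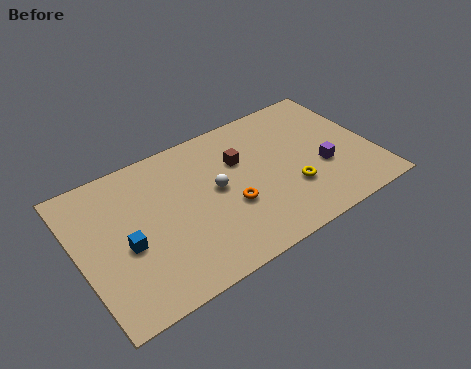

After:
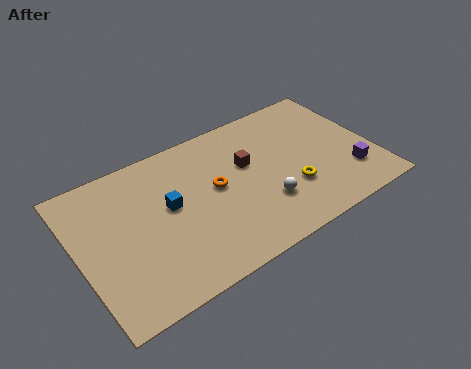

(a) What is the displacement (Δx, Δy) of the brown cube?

(0.3, -0.4)

The brown cube started near (8.2, 5.6) and ended near (8.5, 5.2).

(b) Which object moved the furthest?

the white sphere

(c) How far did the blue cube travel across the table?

2.5

From (2.2, 3.6) to (4.5, 4.7), the blue cube covered √(2.3² + 1.1²) ≈ 2.5 units.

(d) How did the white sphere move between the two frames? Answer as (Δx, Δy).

(2.1, -2.0)

The white sphere was at about (6.8, 4.5) and moved to about (8.9, 2.5).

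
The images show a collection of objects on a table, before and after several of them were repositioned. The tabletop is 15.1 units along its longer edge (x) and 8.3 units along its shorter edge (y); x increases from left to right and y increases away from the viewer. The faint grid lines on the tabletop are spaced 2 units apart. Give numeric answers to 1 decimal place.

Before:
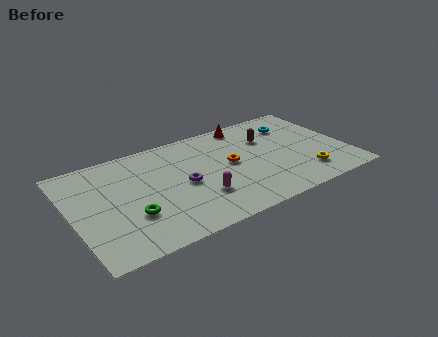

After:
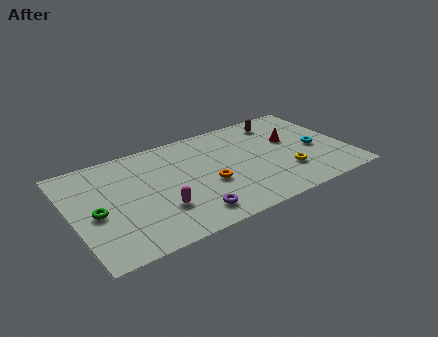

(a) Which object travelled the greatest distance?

the red cone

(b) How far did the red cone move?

3.2

The red cone was near (10.1, 7.4) before and (12.2, 5.0) after, so it travelled √(2.1² + 2.4²) ≈ 3.2 units.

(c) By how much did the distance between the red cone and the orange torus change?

+1.9

Before: roughly 3.3 units apart; after: 5.2. That's 1.9 units further apart.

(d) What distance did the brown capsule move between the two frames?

1.5

From (11.0, 5.7) to (11.9, 6.9), the brown capsule covered √(0.9² + 1.2²) ≈ 1.5 units.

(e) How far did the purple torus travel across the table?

2.5

The purple torus moved from about (6.0, 3.9) to (6.0, 1.4), a distance of √(0.0² + 2.5²) ≈ 2.5.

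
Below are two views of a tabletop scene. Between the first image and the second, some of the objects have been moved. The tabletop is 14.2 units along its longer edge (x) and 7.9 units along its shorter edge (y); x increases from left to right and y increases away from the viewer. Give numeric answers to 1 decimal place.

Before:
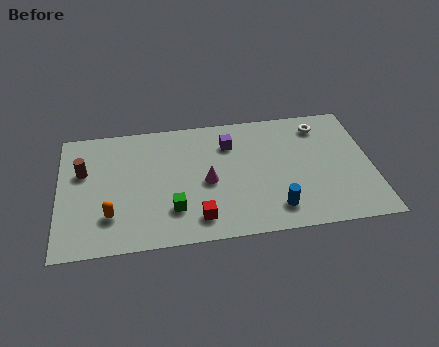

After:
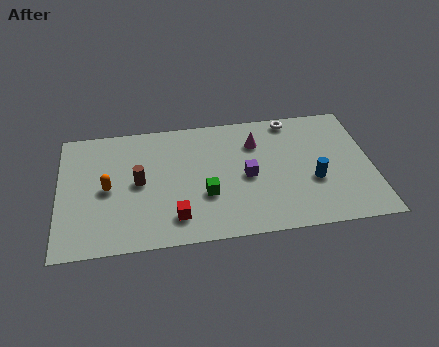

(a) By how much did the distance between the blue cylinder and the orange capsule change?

+1.9

They were about 7.4 units apart before and 9.3 after — 1.9 units further apart.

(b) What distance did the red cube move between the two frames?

1.0

From (6.2, 1.4) to (5.2, 1.6), the red cube covered √(1.0² + 0.2²) ≈ 1.0 units.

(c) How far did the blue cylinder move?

2.3

The blue cylinder was near (9.7, 1.5) before and (11.5, 3.0) after, so it travelled √(1.8² + 1.5²) ≈ 2.3 units.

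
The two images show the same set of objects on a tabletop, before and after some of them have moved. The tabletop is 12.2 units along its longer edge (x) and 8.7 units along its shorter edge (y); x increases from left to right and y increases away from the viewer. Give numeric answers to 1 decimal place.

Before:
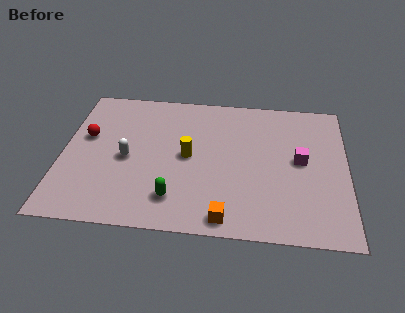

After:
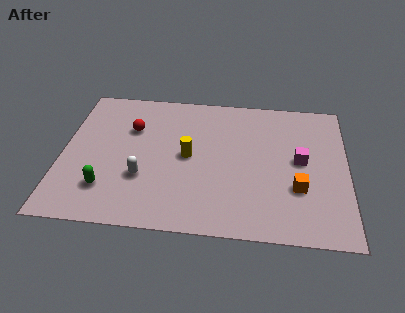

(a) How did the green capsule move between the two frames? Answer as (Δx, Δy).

(-2.9, 0.3)

The green capsule was at about (4.9, 1.8) and moved to about (2.0, 2.1).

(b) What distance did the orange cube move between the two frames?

3.6

The orange cube was near (7.1, 0.9) before and (10.1, 2.9) after, so it travelled √(3.0² + 2.0²) ≈ 3.6 units.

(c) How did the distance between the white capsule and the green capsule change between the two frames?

-1.3

Before: roughly 3.0 units apart; after: 1.7. That's 1.3 units closer together.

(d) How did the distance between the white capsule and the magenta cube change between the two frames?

-0.5

The distance was about 7.4 in the first image and 6.9 in the second, so they moved 0.5 units closer together.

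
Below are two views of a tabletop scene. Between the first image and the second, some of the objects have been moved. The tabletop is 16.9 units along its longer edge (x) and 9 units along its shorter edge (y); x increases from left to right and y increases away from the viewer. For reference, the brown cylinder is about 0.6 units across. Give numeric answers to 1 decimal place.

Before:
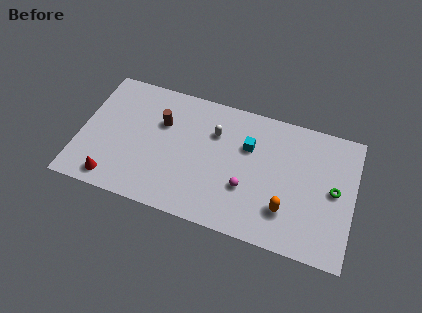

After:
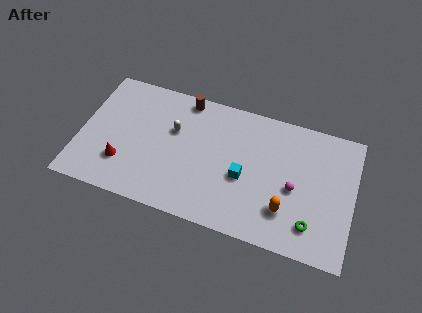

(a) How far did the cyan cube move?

2.2

The cyan cube moved from about (10.3, 6.0) to (10.2, 3.8), a distance of √(0.1² + 2.2²) ≈ 2.2.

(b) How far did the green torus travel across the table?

3.0

From (15.7, 4.6) to (14.5, 1.9), the green torus covered √(1.2² + 2.7²) ≈ 3.0 units.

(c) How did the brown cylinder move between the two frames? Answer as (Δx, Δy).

(1.3, 2.1)

From the two frames, the brown cylinder sits at roughly (4.9, 6.0) before and (6.2, 8.1) after.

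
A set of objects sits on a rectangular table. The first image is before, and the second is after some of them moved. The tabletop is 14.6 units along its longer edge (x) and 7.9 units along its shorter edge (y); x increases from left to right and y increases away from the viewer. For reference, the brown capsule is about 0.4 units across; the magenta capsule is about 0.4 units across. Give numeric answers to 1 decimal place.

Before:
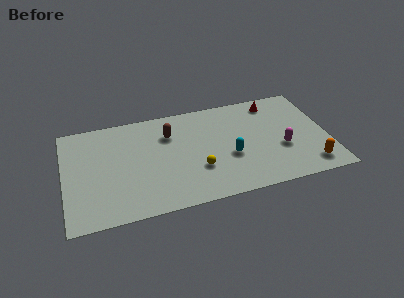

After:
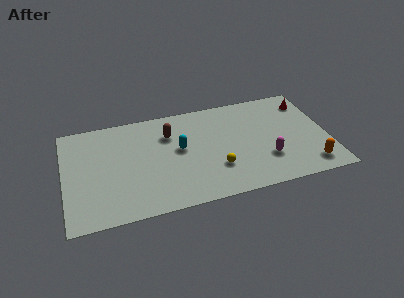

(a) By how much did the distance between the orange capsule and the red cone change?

-0.6

The distance was about 5.6 in the first image and 5.0 in the second, so they moved 0.6 units closer together.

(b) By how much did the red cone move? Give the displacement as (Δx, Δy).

(1.9, -0.4)

The red cone started near (11.8, 6.7) and ended near (13.7, 6.3).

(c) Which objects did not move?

the orange capsule and the brown capsule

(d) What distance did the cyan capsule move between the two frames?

3.0

The cyan capsule was near (9.1, 3.1) before and (6.4, 4.4) after, so it travelled √(2.7² + 1.3²) ≈ 3.0 units.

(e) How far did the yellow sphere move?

1.0

The yellow sphere moved from about (7.3, 2.6) to (8.3, 2.4), a distance of √(1.0² + 0.2²) ≈ 1.0.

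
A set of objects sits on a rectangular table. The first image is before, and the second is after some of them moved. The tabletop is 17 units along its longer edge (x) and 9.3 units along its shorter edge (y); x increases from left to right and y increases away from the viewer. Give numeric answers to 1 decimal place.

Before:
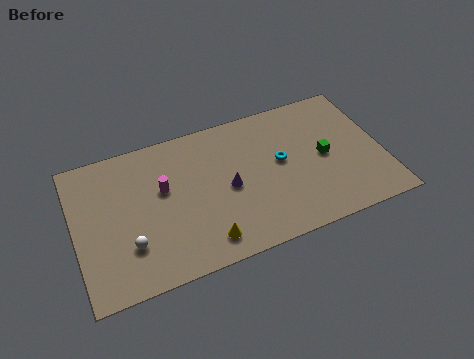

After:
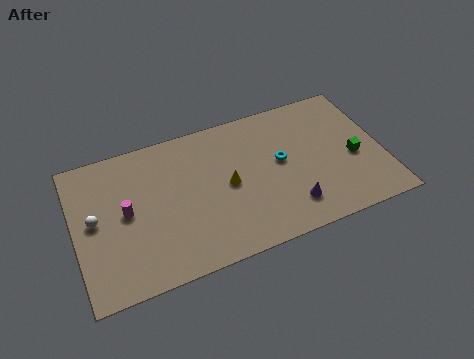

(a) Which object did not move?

the cyan torus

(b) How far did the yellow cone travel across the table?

3.5

The yellow cone moved from about (6.8, 1.5) to (8.4, 4.6), a distance of √(1.6² + 3.1²) ≈ 3.5.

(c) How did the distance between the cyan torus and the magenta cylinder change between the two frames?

+2.1

The distance was about 6.5 in the first image and 8.6 in the second, so they moved 2.1 units further apart.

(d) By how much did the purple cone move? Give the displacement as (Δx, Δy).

(3.2, -2.4)

The purple cone started near (8.4, 4.4) and ended near (11.6, 2.0).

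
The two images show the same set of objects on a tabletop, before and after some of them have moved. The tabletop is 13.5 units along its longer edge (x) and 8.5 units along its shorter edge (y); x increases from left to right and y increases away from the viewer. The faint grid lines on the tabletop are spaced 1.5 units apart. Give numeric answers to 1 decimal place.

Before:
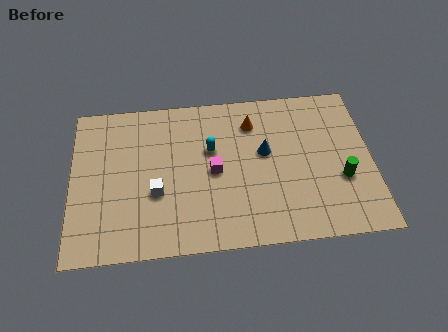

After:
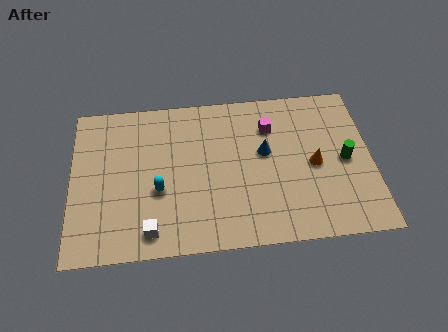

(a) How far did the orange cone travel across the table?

3.7

The orange cone moved from about (8.2, 6.6) to (10.9, 4.0), a distance of √(2.7² + 2.6²) ≈ 3.7.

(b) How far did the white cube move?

2.0

The white cube was near (3.8, 3.2) before and (3.5, 1.2) after, so it travelled √(0.3² + 2.0²) ≈ 2.0 units.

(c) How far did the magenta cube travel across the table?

3.4

The magenta cube moved from about (6.4, 4.1) to (9.0, 6.3), a distance of √(2.6² + 2.2²) ≈ 3.4.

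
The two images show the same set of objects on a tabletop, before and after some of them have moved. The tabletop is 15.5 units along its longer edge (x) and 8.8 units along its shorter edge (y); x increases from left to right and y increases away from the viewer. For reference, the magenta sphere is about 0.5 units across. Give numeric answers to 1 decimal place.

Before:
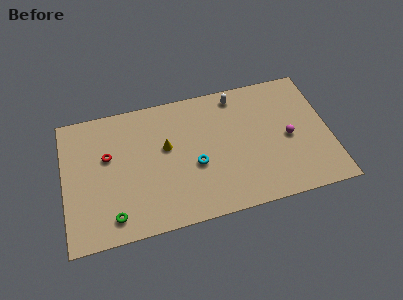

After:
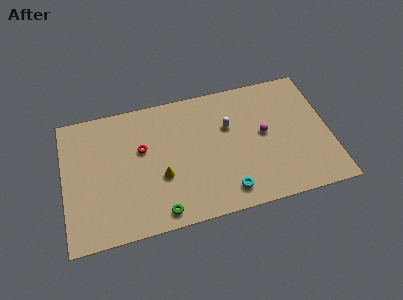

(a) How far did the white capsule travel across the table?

2.1

The white capsule was near (10.3, 7.7) before and (9.7, 5.7) after, so it travelled √(0.6² + 2.0²) ≈ 2.1 units.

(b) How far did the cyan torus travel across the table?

2.8

From (7.6, 3.6) to (9.3, 1.4), the cyan torus covered √(1.7² + 2.2²) ≈ 2.8 units.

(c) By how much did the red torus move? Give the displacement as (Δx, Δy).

(2.0, 0.0)

From the two frames, the red torus sits at roughly (2.6, 5.4) before and (4.6, 5.4) after.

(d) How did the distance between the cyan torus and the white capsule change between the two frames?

-0.6

The distance was about 4.9 in the first image and 4.3 in the second, so they moved 0.6 units closer together.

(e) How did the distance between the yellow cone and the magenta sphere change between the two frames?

-0.9

They were about 7.2 units apart before and 6.3 after — 0.9 units closer together.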